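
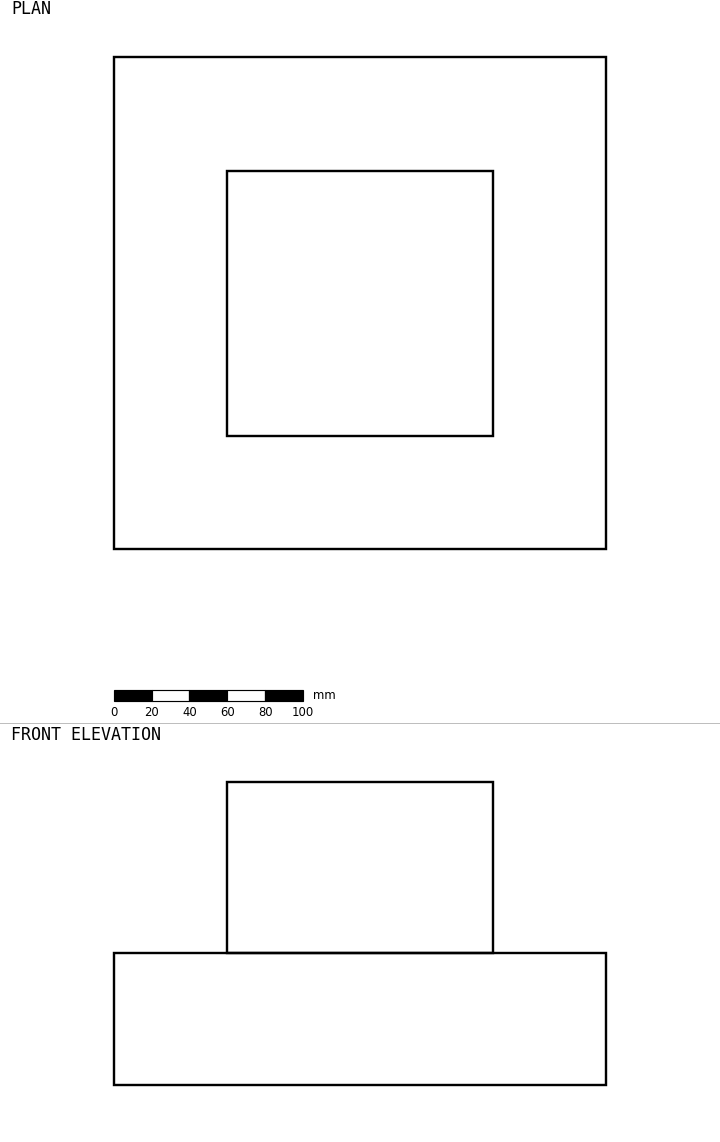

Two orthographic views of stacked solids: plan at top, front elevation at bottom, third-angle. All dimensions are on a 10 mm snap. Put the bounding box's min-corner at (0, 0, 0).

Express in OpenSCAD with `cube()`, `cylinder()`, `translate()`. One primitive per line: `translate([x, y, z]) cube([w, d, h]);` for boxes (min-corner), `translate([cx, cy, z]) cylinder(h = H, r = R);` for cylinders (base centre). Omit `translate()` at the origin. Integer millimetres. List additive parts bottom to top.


cube([260, 260, 70]);
translate([60, 60, 70]) cube([140, 140, 90]);


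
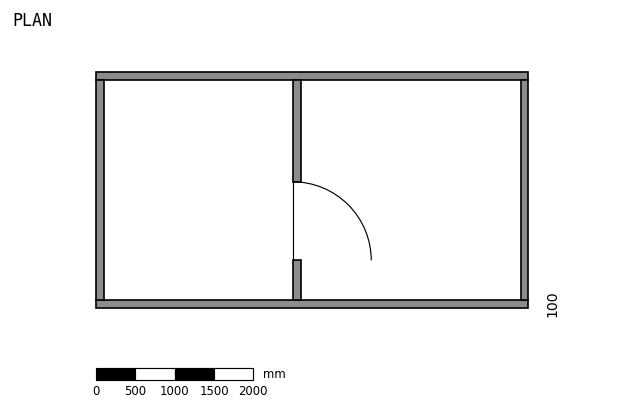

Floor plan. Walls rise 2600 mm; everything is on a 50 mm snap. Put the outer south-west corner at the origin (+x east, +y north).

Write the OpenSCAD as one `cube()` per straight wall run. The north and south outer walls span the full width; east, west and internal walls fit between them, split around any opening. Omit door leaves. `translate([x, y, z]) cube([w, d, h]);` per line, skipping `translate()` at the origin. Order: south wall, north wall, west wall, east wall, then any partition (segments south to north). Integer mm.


cube([5500, 100, 2600]);
translate([0, 2900, 0]) cube([5500, 100, 2600]);
translate([0, 100, 0]) cube([100, 2800, 2600]);
translate([5400, 100, 0]) cube([100, 2800, 2600]);
translate([2500, 100, 0]) cube([100, 500, 2600]);
translate([2500, 1600, 0]) cube([100, 1300, 2600]);


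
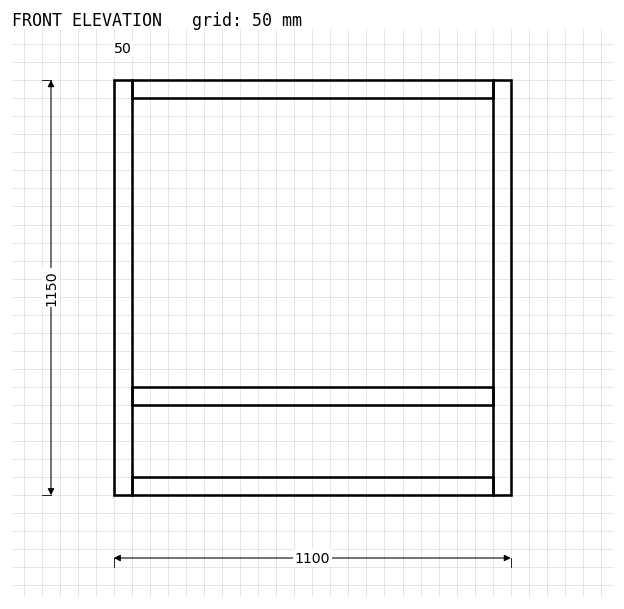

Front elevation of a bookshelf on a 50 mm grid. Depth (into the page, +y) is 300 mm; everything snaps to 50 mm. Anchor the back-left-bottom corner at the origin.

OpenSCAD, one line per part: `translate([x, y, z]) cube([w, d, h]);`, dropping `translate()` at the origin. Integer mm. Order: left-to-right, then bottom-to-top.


cube([50, 300, 1150]);
translate([50, 0, 0]) cube([1000, 300, 50]);
translate([50, 0, 250]) cube([1000, 300, 50]);
translate([50, 0, 1100]) cube([1000, 300, 50]);
translate([1050, 0, 0]) cube([50, 300, 1150]);


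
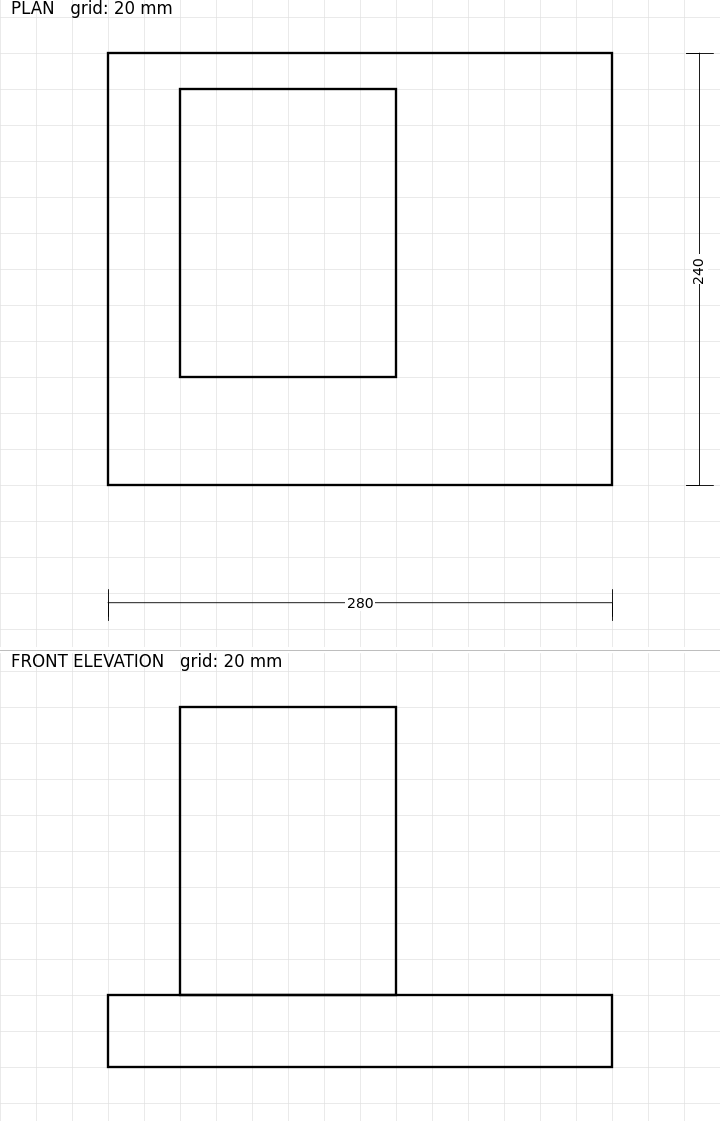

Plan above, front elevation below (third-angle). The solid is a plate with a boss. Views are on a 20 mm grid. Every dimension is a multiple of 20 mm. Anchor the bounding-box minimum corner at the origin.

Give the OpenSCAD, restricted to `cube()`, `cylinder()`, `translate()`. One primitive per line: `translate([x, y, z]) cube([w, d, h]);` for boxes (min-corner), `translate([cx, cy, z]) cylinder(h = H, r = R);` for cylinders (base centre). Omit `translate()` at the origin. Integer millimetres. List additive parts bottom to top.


cube([280, 240, 40]);
translate([40, 60, 40]) cube([120, 160, 160]);


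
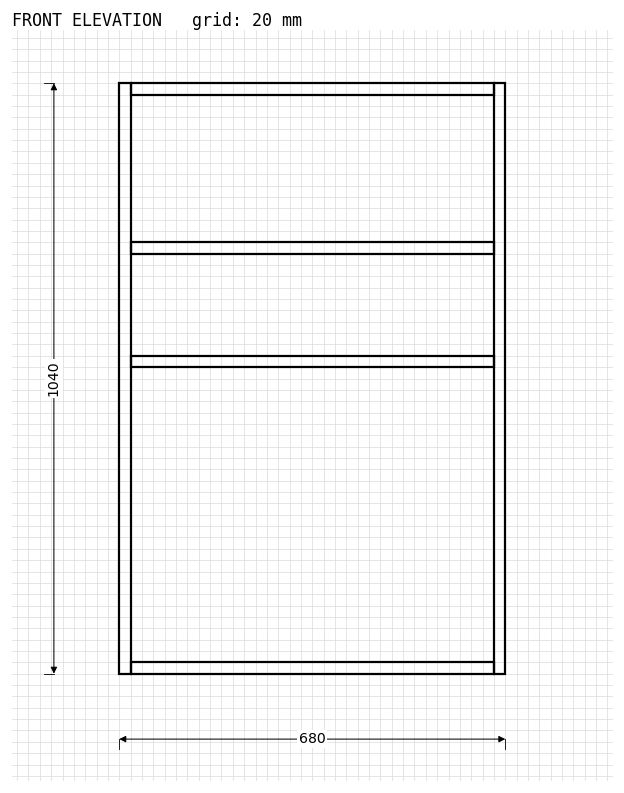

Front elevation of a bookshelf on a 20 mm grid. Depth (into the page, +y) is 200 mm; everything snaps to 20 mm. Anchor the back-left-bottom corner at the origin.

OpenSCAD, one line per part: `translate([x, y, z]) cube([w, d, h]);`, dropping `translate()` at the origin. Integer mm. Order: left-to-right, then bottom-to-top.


cube([20, 200, 1040]);
translate([20, 0, 0]) cube([640, 200, 20]);
translate([20, 0, 540]) cube([640, 200, 20]);
translate([20, 0, 740]) cube([640, 200, 20]);
translate([20, 0, 1020]) cube([640, 200, 20]);
translate([660, 0, 0]) cube([20, 200, 1040]);


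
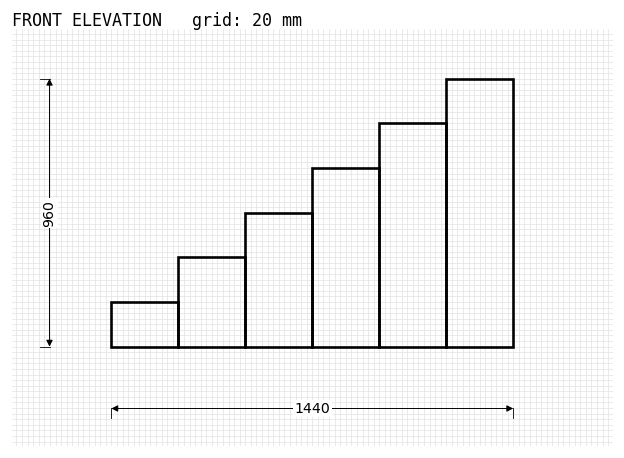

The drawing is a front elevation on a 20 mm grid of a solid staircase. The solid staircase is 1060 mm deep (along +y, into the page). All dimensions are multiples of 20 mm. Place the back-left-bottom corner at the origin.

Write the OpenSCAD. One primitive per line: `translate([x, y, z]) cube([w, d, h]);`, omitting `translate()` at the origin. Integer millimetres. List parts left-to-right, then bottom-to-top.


cube([240, 1060, 160]);
translate([240, 0, 0]) cube([240, 1060, 320]);
translate([480, 0, 0]) cube([240, 1060, 480]);
translate([720, 0, 0]) cube([240, 1060, 640]);
translate([960, 0, 0]) cube([240, 1060, 800]);
translate([1200, 0, 0]) cube([240, 1060, 960]);


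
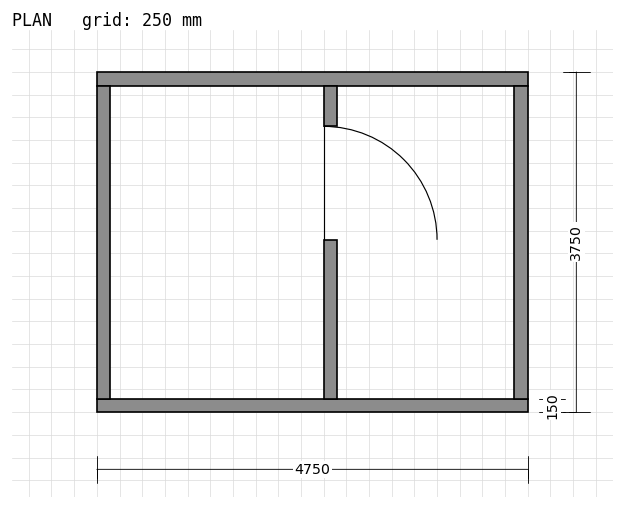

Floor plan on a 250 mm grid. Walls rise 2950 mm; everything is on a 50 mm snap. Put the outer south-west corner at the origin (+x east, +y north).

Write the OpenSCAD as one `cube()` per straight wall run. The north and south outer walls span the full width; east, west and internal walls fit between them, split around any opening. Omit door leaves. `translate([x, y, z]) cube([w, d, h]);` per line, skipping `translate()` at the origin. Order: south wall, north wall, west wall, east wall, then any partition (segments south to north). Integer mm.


cube([4750, 150, 2950]);
translate([0, 3600, 0]) cube([4750, 150, 2950]);
translate([0, 150, 0]) cube([150, 3450, 2950]);
translate([4600, 150, 0]) cube([150, 3450, 2950]);
translate([2500, 150, 0]) cube([150, 1750, 2950]);
translate([2500, 3150, 0]) cube([150, 450, 2950]);


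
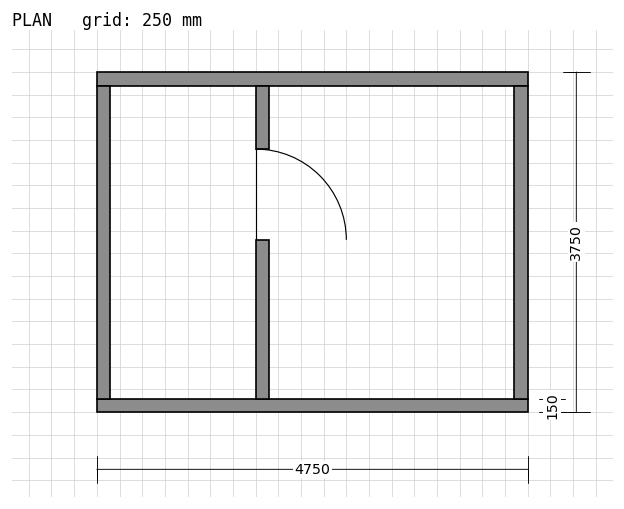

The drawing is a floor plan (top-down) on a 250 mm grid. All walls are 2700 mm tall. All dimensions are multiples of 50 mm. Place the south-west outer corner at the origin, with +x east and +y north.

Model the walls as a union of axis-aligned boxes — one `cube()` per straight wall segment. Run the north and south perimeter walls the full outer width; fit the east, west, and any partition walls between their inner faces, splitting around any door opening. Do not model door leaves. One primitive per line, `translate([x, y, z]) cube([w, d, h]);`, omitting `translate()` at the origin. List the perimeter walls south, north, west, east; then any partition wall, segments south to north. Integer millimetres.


cube([4750, 150, 2700]);
translate([0, 3600, 0]) cube([4750, 150, 2700]);
translate([0, 150, 0]) cube([150, 3450, 2700]);
translate([4600, 150, 0]) cube([150, 3450, 2700]);
translate([1750, 150, 0]) cube([150, 1750, 2700]);
translate([1750, 2900, 0]) cube([150, 700, 2700]);


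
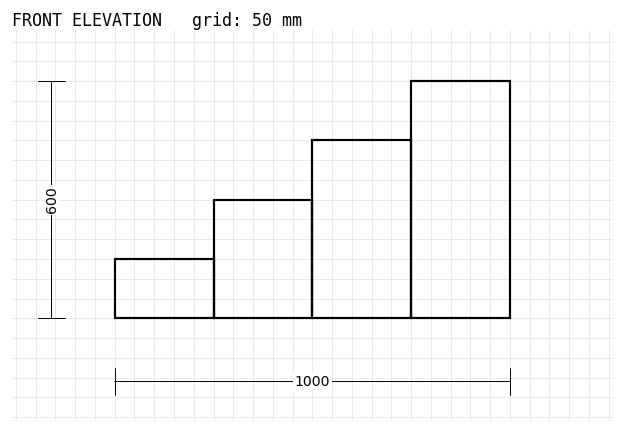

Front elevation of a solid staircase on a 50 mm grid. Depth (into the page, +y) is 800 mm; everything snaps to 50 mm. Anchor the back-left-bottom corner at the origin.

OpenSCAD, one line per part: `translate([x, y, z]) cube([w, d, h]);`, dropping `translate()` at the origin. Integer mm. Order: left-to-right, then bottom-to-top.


cube([250, 800, 150]);
translate([250, 0, 0]) cube([250, 800, 300]);
translate([500, 0, 0]) cube([250, 800, 450]);
translate([750, 0, 0]) cube([250, 800, 600]);


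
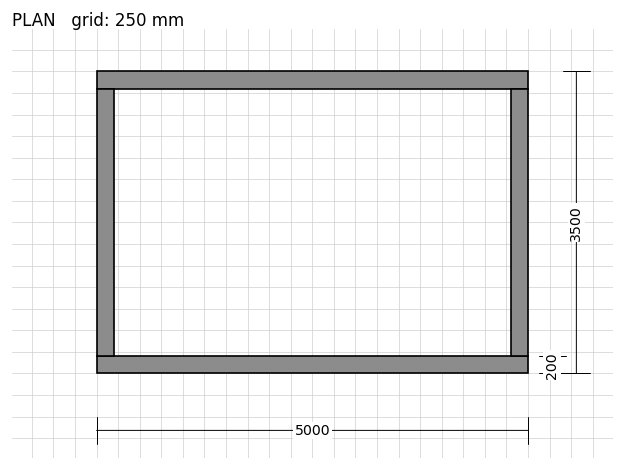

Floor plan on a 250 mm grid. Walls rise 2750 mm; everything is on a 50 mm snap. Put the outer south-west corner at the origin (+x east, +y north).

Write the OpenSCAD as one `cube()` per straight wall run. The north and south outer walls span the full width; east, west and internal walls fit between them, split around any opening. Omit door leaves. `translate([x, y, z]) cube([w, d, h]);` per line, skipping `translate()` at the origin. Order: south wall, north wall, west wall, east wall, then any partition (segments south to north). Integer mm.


cube([5000, 200, 2750]);
translate([0, 3300, 0]) cube([5000, 200, 2750]);
translate([0, 200, 0]) cube([200, 3100, 2750]);
translate([4800, 200, 0]) cube([200, 3100, 2750]);


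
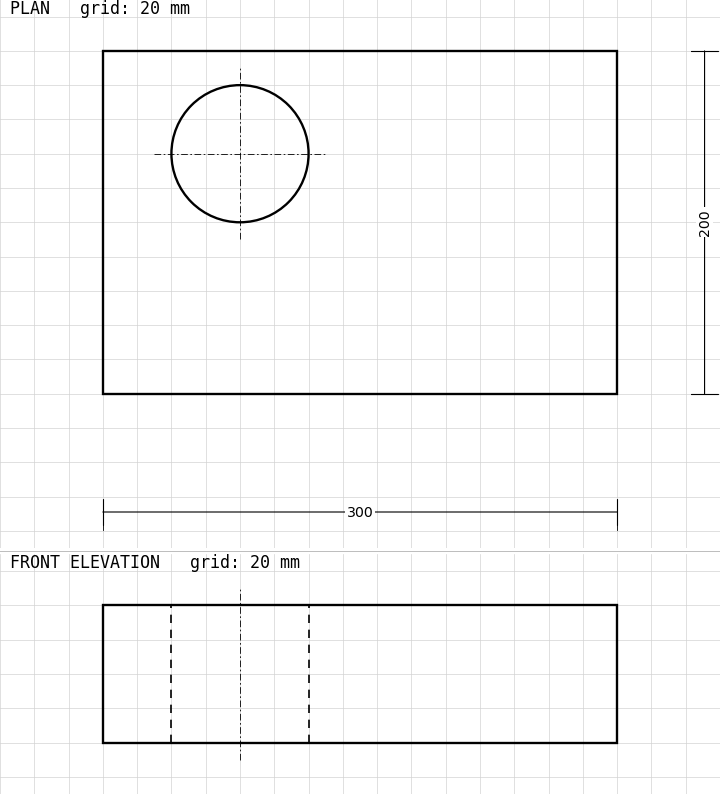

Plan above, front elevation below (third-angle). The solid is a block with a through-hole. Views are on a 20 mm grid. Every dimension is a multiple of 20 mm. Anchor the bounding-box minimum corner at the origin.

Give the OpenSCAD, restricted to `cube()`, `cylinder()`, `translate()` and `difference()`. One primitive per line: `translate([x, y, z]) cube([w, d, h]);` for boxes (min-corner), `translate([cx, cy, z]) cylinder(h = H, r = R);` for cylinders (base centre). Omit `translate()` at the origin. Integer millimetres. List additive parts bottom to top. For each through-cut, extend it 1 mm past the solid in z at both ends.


difference() {
  cube([300, 200, 80]);
  translate([80, 140, -1]) cylinder(h = 82, r = 40);
}


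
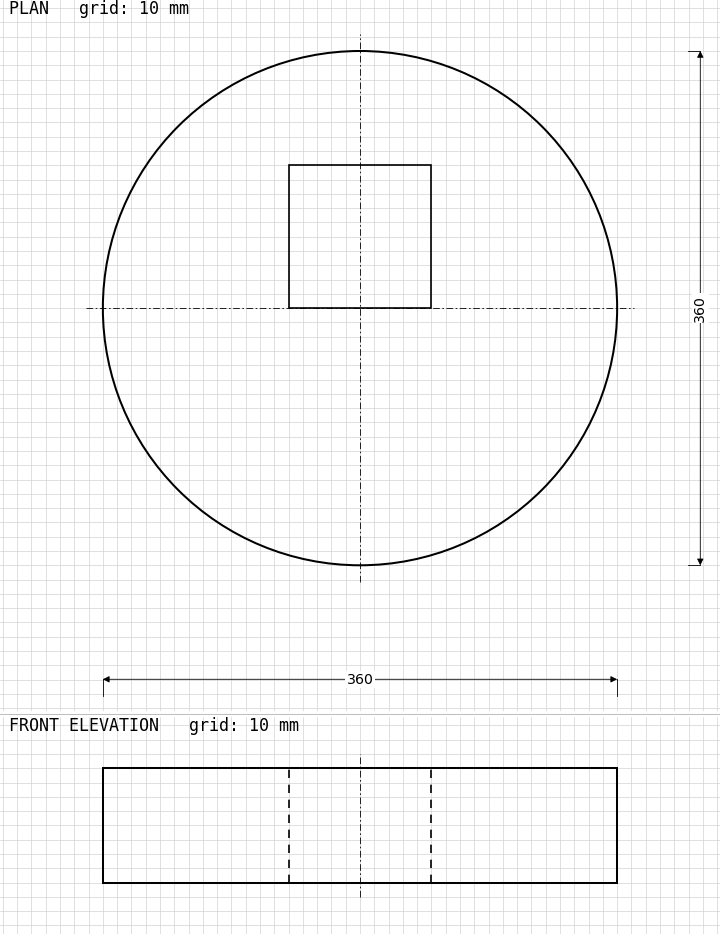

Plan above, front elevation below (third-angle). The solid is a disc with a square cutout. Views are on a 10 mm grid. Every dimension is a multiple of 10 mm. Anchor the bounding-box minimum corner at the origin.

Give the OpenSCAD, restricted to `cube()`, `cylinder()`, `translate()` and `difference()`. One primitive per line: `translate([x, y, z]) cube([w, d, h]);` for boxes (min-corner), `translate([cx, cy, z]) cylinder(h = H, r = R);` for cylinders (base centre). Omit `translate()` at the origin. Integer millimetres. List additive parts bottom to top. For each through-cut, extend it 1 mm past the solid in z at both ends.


difference() {
  translate([180, 180, 0]) cylinder(h = 80, r = 180);
  translate([130, 180, -1]) cube([100, 100, 82]);
}


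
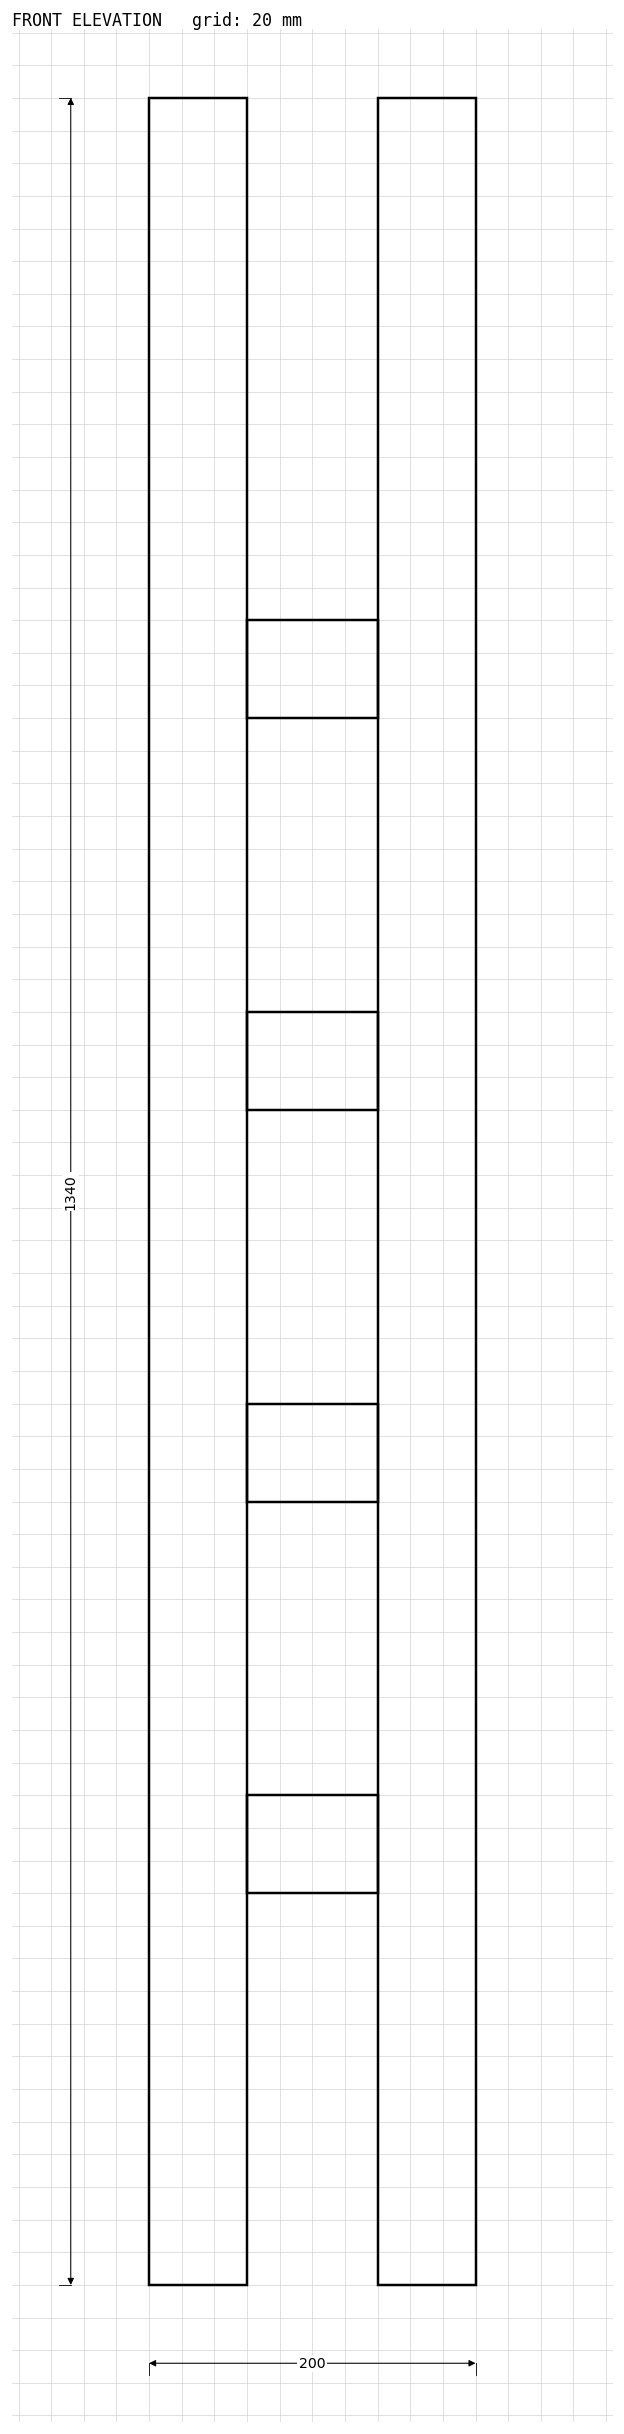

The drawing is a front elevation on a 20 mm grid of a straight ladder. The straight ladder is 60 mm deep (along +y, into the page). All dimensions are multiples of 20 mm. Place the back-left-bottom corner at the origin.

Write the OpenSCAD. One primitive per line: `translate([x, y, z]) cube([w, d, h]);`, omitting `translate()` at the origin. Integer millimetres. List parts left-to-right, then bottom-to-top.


cube([60, 60, 1340]);
translate([60, 0, 240]) cube([80, 60, 60]);
translate([60, 0, 480]) cube([80, 60, 60]);
translate([60, 0, 720]) cube([80, 60, 60]);
translate([60, 0, 960]) cube([80, 60, 60]);
translate([140, 0, 0]) cube([60, 60, 1340]);


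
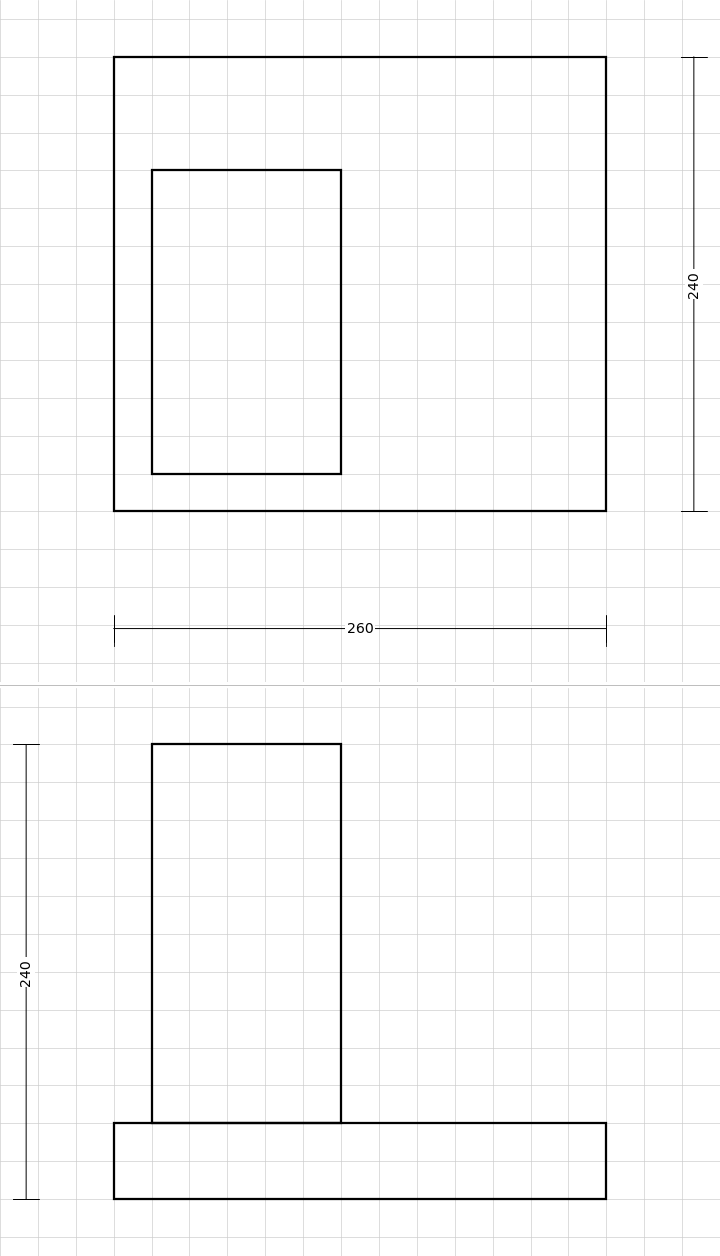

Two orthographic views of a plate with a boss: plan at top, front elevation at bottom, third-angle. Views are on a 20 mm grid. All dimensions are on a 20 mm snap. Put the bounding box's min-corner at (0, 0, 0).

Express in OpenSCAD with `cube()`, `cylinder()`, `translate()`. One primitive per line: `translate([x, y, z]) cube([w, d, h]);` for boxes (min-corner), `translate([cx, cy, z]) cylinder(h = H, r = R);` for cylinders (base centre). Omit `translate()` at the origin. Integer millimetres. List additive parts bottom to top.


cube([260, 240, 40]);
translate([20, 20, 40]) cube([100, 160, 200]);


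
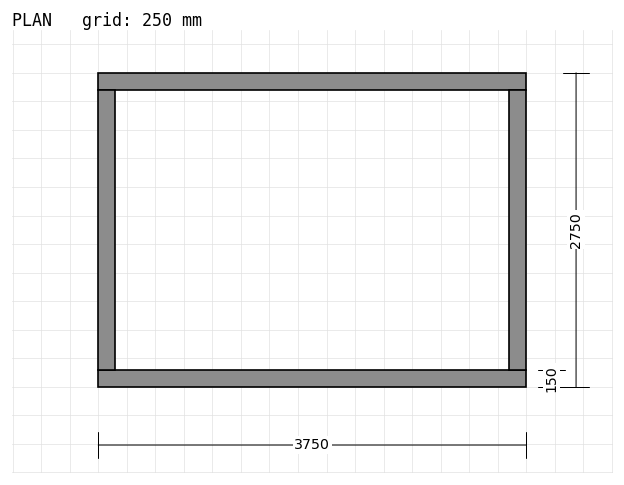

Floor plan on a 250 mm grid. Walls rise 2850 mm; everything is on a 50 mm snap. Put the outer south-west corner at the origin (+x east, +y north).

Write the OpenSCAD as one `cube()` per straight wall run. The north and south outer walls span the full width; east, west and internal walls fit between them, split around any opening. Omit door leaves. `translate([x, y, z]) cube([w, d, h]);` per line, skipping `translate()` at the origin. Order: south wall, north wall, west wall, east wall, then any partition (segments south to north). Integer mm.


cube([3750, 150, 2850]);
translate([0, 2600, 0]) cube([3750, 150, 2850]);
translate([0, 150, 0]) cube([150, 2450, 2850]);
translate([3600, 150, 0]) cube([150, 2450, 2850]);


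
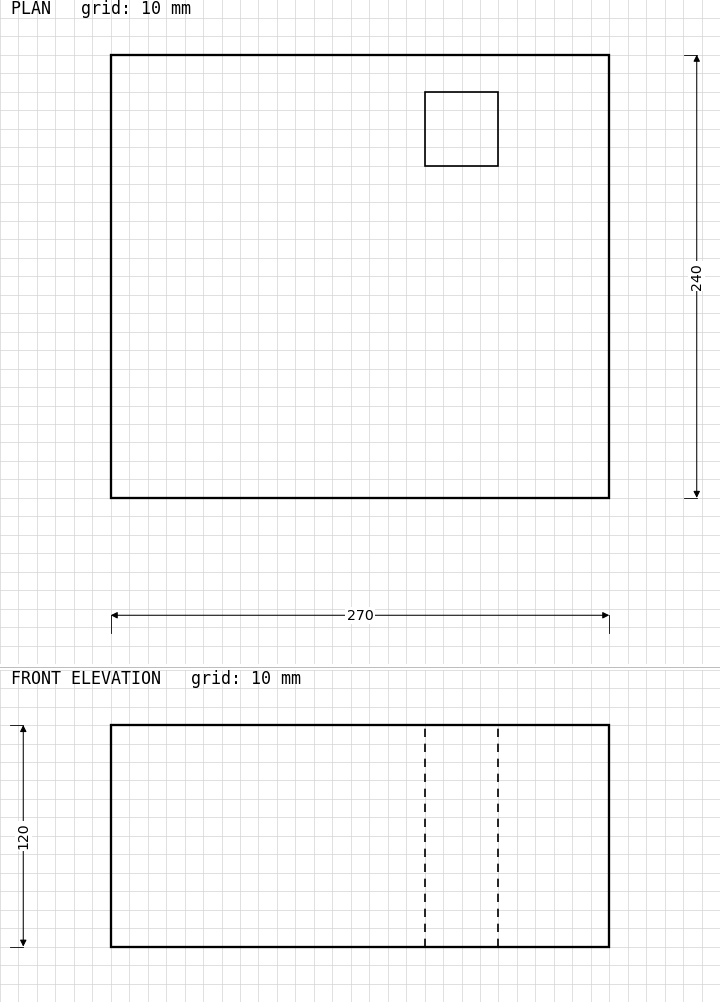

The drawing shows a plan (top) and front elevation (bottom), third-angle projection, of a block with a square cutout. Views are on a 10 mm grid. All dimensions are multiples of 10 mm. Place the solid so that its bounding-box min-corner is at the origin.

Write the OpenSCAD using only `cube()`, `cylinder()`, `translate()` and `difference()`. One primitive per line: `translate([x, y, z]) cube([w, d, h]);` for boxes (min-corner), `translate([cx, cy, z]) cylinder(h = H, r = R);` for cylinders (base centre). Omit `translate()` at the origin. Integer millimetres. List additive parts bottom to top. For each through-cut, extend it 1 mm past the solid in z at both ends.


difference() {
  cube([270, 240, 120]);
  translate([170, 180, -1]) cube([40, 40, 122]);
}


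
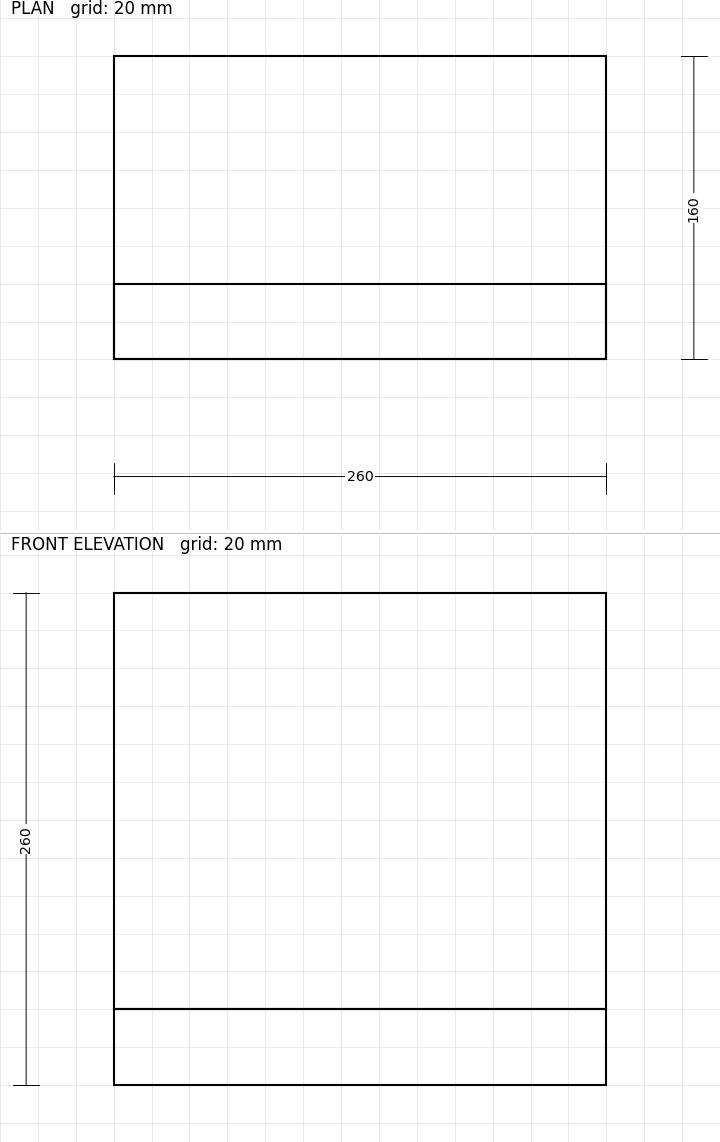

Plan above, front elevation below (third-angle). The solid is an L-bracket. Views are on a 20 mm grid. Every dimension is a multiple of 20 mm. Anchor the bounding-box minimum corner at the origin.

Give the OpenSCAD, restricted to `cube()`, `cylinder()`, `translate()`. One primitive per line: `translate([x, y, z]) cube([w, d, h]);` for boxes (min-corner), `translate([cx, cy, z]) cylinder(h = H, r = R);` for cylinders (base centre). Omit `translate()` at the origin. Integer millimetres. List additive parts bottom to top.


cube([260, 160, 40]);
translate([0, 0, 40]) cube([260, 40, 220]);


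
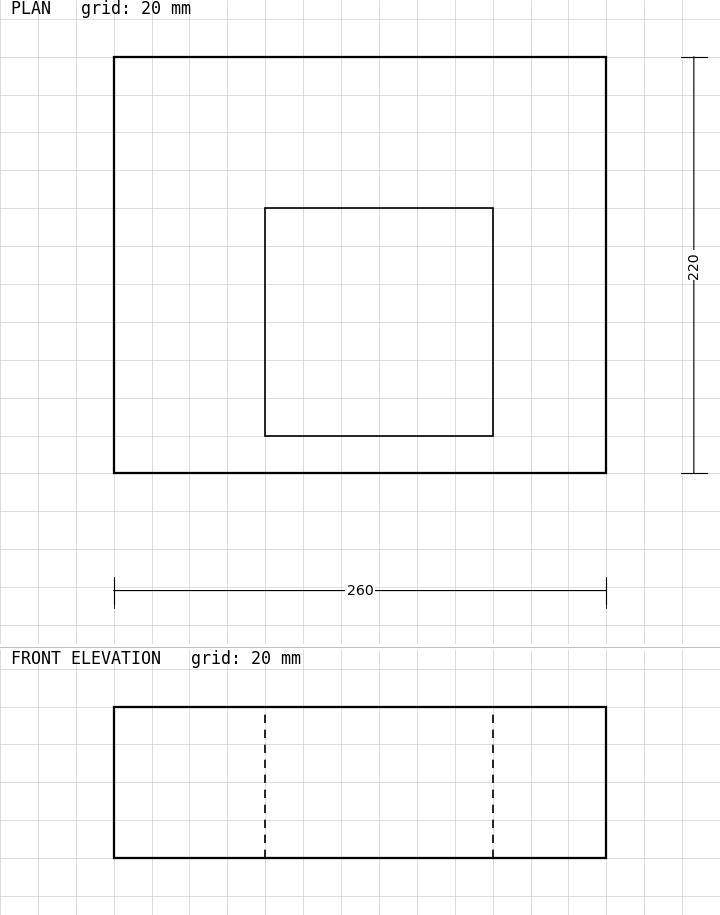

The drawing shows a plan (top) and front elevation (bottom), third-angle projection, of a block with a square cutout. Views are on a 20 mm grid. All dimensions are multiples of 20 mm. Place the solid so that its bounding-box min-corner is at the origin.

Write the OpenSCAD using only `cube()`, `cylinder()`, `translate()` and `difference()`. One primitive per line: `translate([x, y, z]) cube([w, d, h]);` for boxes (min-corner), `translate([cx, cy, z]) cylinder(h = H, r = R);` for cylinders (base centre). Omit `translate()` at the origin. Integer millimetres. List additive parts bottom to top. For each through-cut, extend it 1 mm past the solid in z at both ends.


difference() {
  cube([260, 220, 80]);
  translate([80, 20, -1]) cube([120, 120, 82]);
}


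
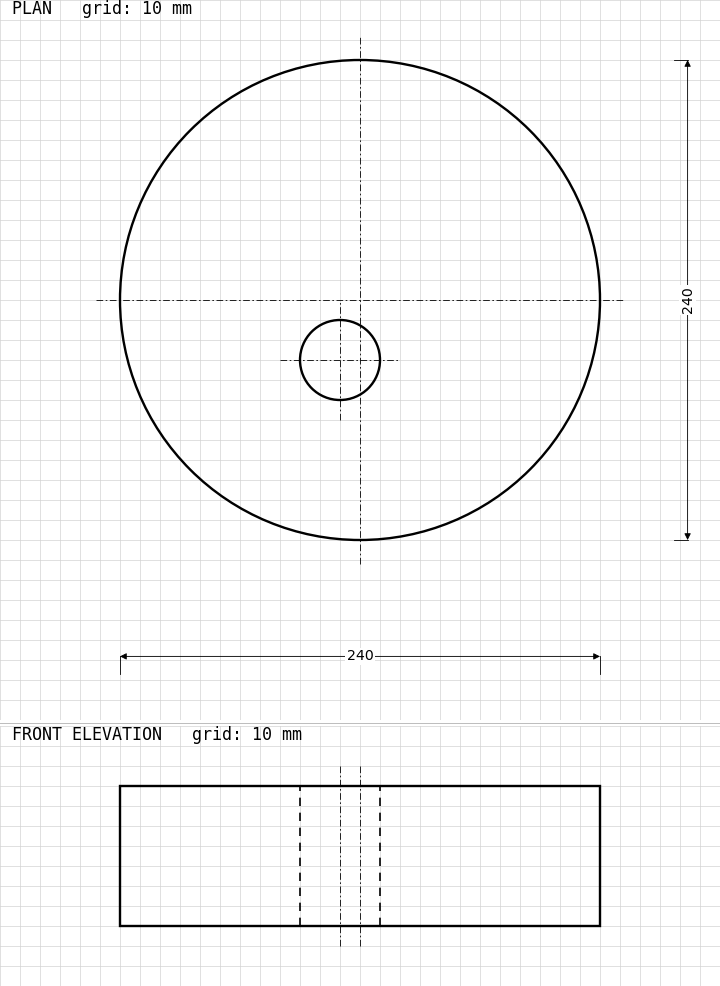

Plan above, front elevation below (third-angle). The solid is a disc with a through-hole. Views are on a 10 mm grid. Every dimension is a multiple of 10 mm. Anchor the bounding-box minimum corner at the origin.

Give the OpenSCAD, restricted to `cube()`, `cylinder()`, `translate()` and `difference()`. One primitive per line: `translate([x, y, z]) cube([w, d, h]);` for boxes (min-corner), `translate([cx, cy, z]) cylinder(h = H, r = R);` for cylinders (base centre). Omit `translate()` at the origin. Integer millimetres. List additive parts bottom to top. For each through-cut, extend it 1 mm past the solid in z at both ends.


difference() {
  translate([120, 120, 0]) cylinder(h = 70, r = 120);
  translate([110, 90, -1]) cylinder(h = 72, r = 20);
}


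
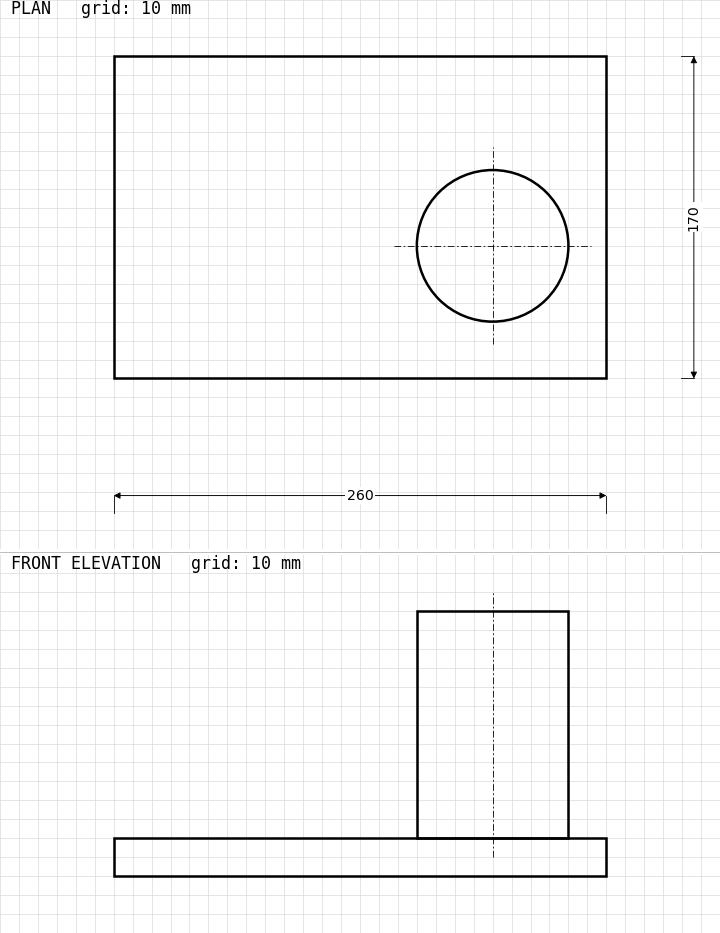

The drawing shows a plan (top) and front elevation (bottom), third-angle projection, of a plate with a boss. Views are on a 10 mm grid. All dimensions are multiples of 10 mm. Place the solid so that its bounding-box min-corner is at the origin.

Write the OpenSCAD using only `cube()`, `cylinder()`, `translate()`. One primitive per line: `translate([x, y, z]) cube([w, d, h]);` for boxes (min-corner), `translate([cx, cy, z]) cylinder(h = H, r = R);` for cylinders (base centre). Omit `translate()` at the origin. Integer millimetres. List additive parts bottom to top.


cube([260, 170, 20]);
translate([200, 70, 20]) cylinder(h = 120, r = 40);


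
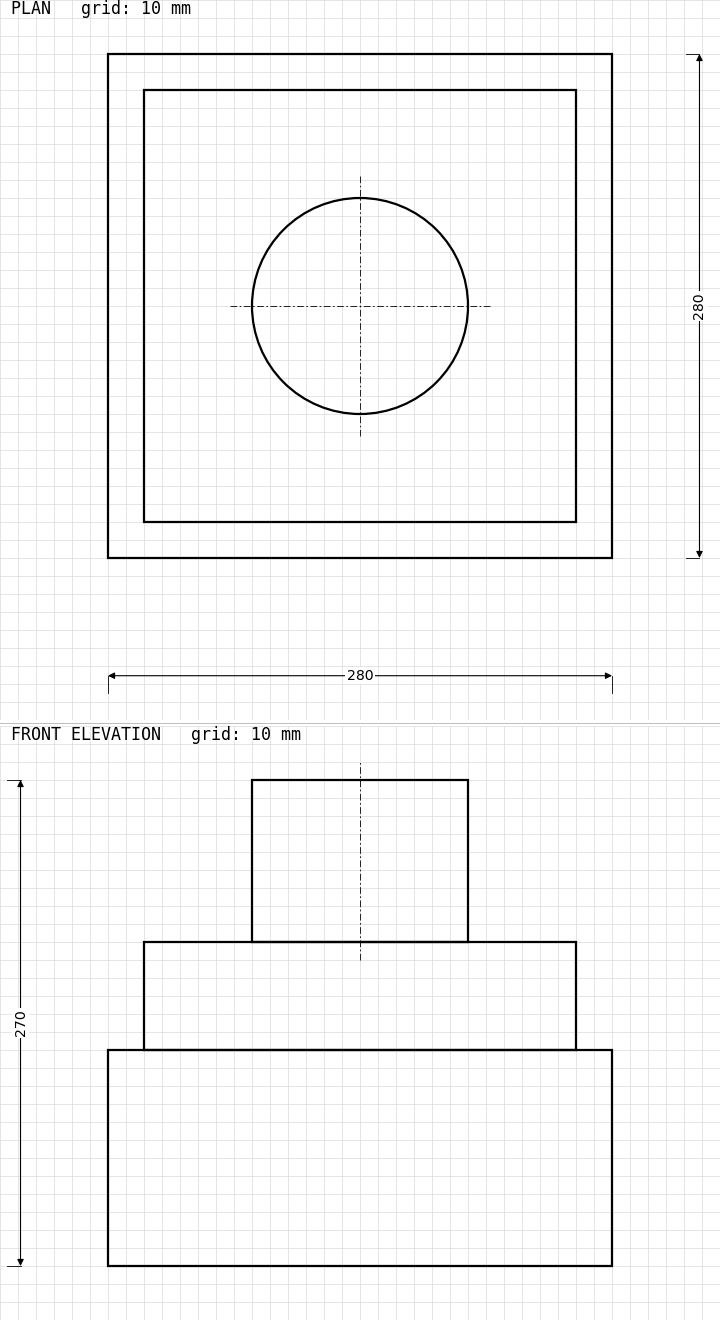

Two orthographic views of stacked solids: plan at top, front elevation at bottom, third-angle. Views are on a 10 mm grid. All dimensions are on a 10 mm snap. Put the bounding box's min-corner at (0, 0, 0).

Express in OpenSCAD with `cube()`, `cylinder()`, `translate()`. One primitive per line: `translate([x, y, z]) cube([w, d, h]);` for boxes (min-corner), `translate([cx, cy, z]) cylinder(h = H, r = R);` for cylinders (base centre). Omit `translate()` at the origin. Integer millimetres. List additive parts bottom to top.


cube([280, 280, 120]);
translate([20, 20, 120]) cube([240, 240, 60]);
translate([140, 140, 180]) cylinder(h = 90, r = 60);


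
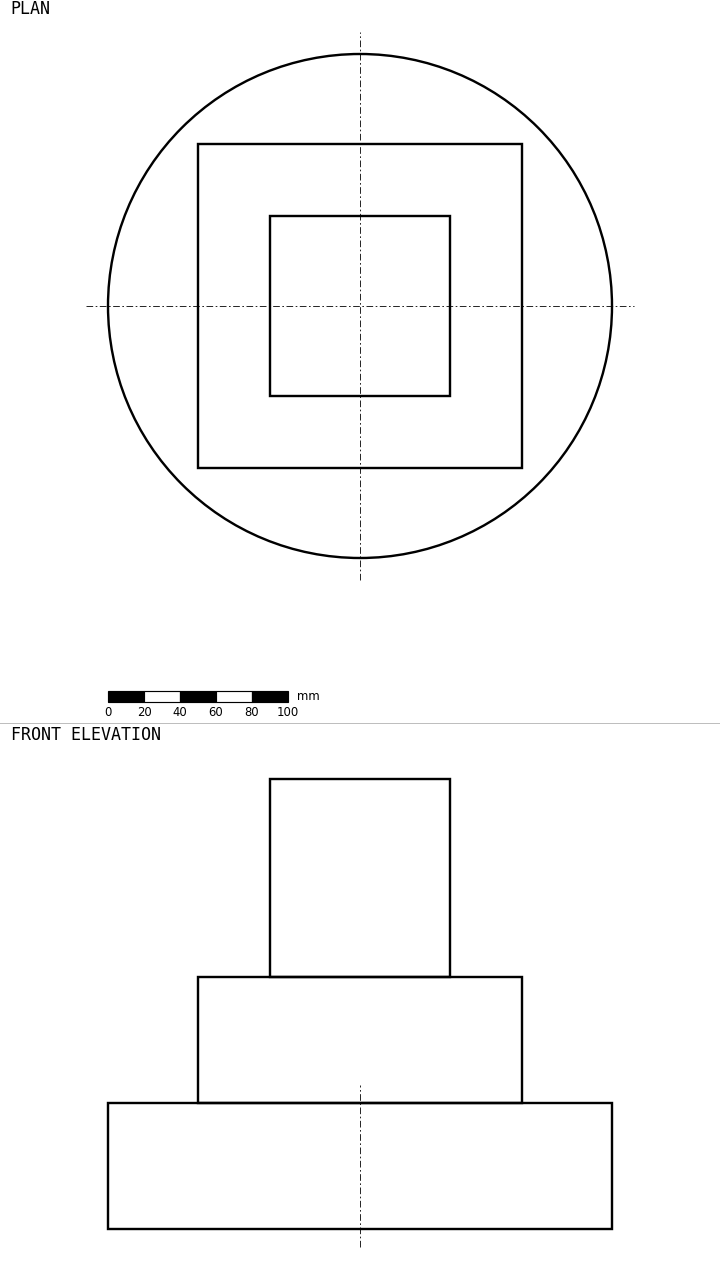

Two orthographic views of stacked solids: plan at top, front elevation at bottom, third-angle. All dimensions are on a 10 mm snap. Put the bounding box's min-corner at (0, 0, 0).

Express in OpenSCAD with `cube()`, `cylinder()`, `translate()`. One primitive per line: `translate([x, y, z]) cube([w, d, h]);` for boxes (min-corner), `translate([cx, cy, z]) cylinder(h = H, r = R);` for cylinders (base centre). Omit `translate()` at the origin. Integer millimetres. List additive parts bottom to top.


translate([140, 140, 0]) cylinder(h = 70, r = 140);
translate([50, 50, 70]) cube([180, 180, 70]);
translate([90, 90, 140]) cube([100, 100, 110]);


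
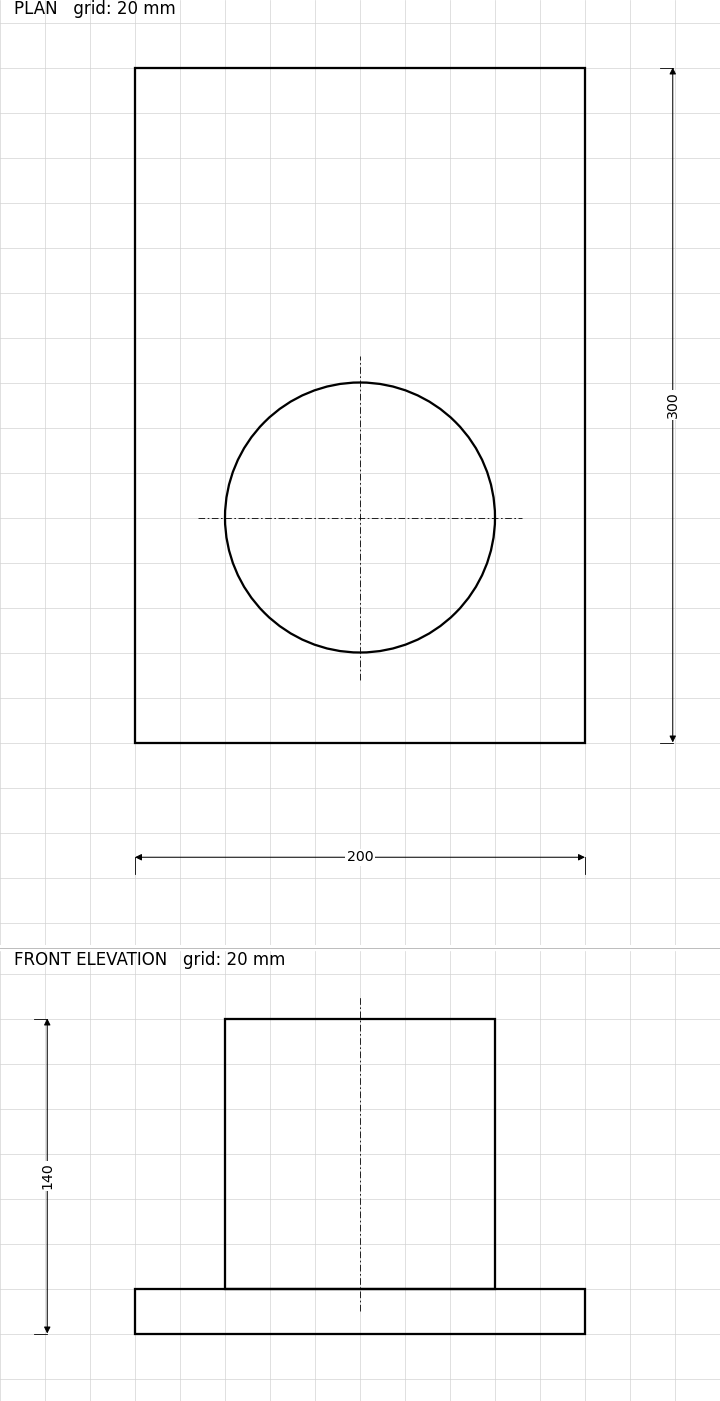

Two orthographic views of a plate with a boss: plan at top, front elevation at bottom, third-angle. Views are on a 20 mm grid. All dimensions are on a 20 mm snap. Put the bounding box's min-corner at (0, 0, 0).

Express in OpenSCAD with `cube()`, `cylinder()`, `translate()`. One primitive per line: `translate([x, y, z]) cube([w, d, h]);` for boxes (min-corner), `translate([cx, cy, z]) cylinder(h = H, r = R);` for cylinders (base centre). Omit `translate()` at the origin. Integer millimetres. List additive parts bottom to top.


cube([200, 300, 20]);
translate([100, 100, 20]) cylinder(h = 120, r = 60);


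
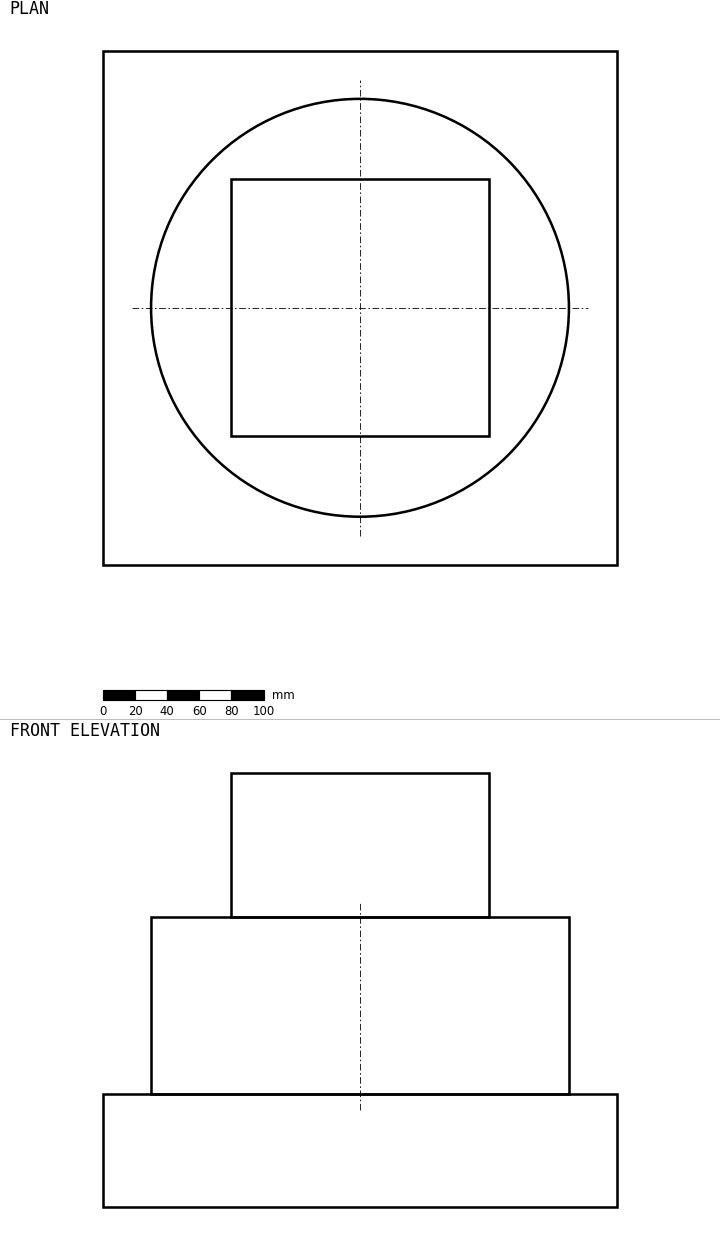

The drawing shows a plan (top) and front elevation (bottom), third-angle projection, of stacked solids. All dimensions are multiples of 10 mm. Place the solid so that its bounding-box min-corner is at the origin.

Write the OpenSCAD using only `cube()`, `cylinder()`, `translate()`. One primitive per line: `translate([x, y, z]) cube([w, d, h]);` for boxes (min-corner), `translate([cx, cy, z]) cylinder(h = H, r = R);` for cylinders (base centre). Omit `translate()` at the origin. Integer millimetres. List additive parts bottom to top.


cube([320, 320, 70]);
translate([160, 160, 70]) cylinder(h = 110, r = 130);
translate([80, 80, 180]) cube([160, 160, 90]);


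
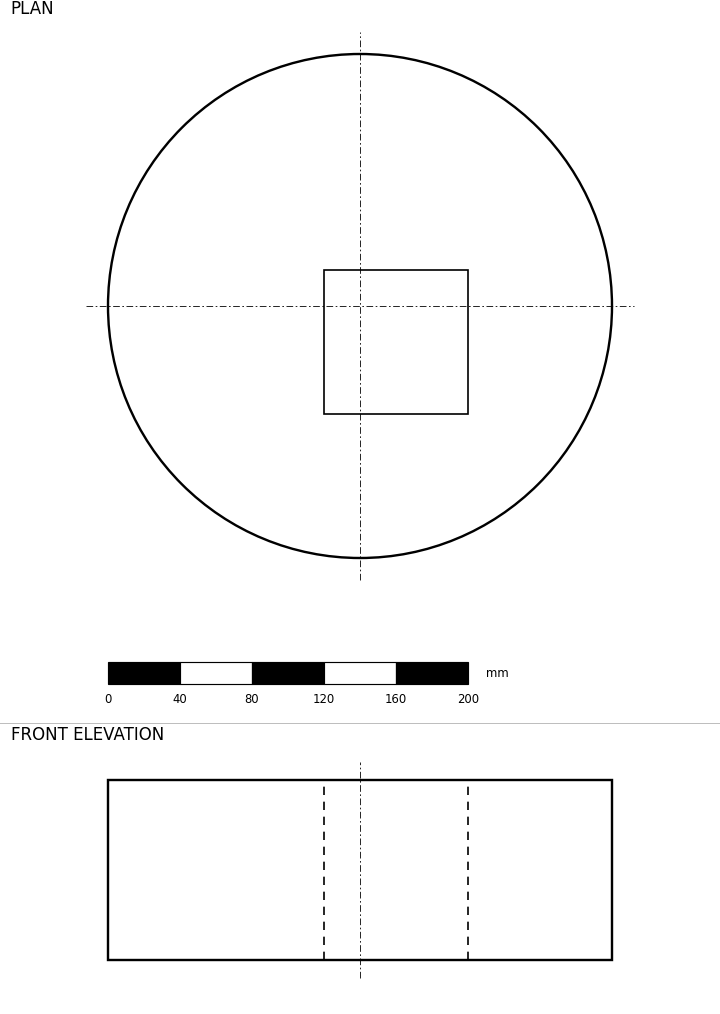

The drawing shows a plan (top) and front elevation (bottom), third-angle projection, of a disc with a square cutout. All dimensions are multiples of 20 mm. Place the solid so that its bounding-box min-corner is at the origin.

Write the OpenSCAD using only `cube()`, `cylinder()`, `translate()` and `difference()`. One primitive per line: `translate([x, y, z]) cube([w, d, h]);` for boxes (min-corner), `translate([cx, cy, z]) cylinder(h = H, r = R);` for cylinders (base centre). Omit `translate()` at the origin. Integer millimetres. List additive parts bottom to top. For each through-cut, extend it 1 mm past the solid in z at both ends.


difference() {
  translate([140, 140, 0]) cylinder(h = 100, r = 140);
  translate([120, 80, -1]) cube([80, 80, 102]);
}


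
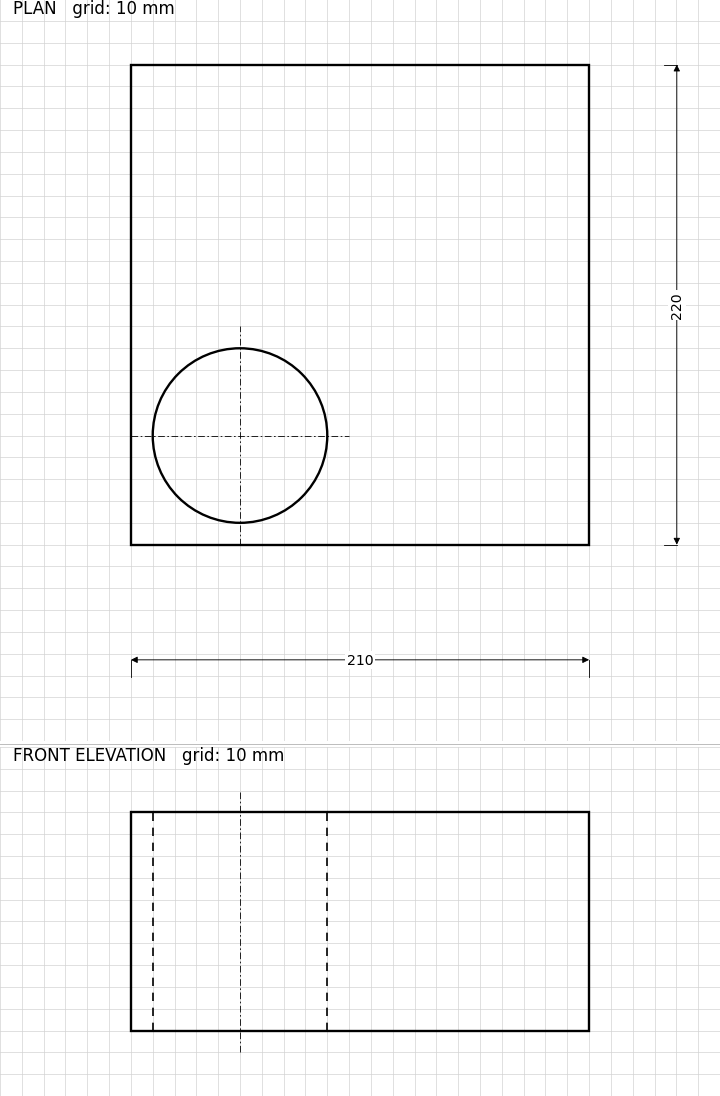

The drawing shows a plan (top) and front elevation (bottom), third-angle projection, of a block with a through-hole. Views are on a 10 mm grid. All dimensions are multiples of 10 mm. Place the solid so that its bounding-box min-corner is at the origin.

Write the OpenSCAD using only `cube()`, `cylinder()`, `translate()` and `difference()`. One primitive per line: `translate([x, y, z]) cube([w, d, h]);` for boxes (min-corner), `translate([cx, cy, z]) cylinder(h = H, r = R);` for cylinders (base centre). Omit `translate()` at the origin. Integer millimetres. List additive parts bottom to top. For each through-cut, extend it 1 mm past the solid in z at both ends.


difference() {
  cube([210, 220, 100]);
  translate([50, 50, -1]) cylinder(h = 102, r = 40);
}


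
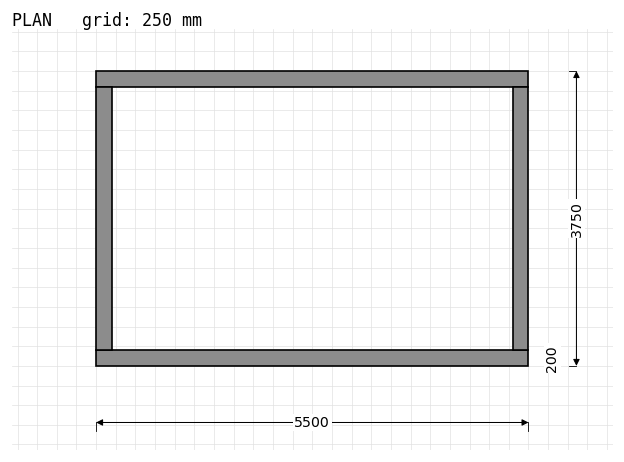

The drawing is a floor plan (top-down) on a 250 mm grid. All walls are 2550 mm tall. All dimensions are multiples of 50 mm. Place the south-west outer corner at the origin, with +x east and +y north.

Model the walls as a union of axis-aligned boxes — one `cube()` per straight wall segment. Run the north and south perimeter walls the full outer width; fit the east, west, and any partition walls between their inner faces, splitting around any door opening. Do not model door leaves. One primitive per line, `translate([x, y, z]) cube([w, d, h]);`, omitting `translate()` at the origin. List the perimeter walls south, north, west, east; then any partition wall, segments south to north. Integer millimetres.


cube([5500, 200, 2550]);
translate([0, 3550, 0]) cube([5500, 200, 2550]);
translate([0, 200, 0]) cube([200, 3350, 2550]);
translate([5300, 200, 0]) cube([200, 3350, 2550]);


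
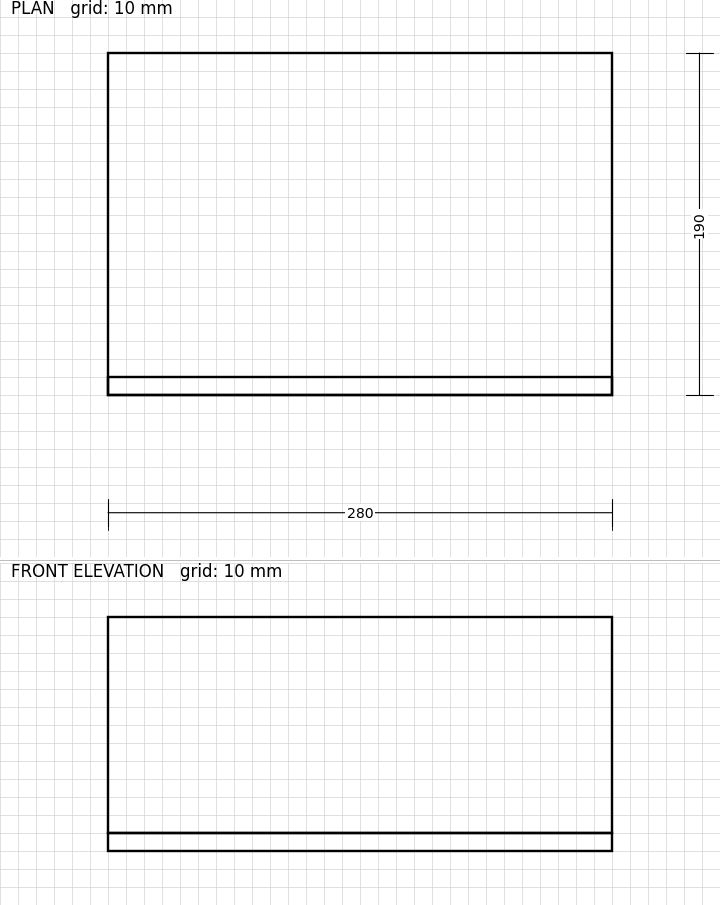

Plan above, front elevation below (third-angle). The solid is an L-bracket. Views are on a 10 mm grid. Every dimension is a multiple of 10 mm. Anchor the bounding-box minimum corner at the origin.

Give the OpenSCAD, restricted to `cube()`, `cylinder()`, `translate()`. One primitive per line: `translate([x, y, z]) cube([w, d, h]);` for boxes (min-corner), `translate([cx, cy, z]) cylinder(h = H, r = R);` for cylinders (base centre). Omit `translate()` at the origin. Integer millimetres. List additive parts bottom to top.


cube([280, 190, 10]);
translate([0, 0, 10]) cube([280, 10, 120]);


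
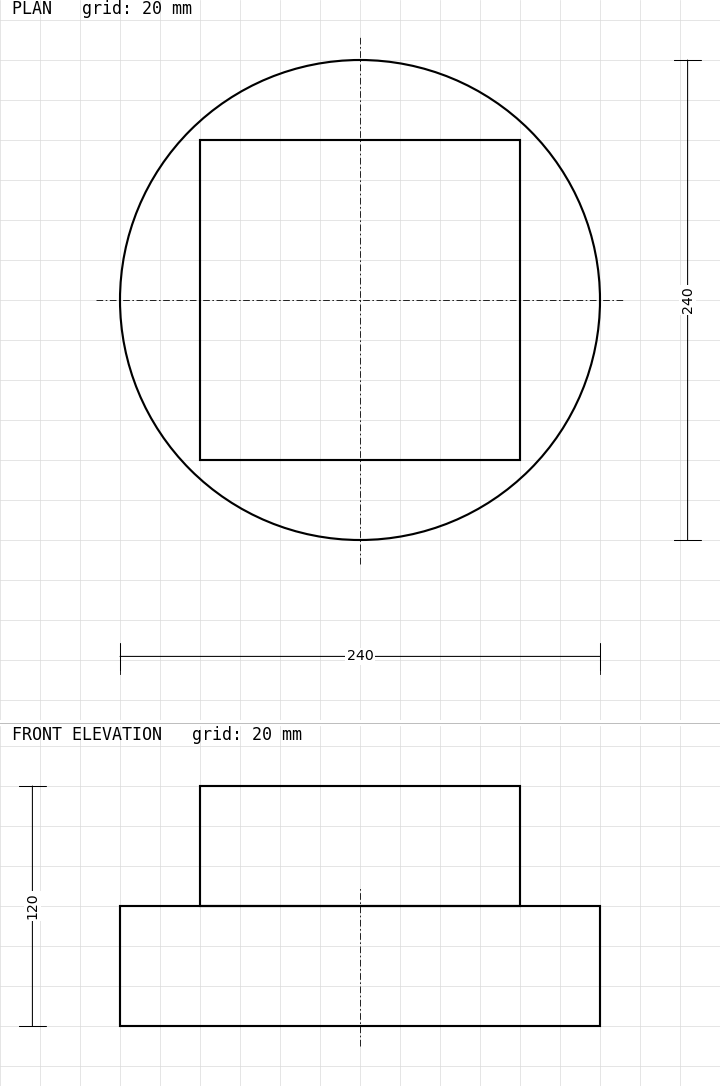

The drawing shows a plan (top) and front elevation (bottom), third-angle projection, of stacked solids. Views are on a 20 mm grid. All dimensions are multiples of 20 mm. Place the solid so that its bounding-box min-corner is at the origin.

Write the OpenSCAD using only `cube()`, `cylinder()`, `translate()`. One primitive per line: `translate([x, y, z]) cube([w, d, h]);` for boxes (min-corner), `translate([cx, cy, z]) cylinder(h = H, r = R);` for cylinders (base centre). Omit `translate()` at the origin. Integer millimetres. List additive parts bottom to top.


translate([120, 120, 0]) cylinder(h = 60, r = 120);
translate([40, 40, 60]) cube([160, 160, 60]);


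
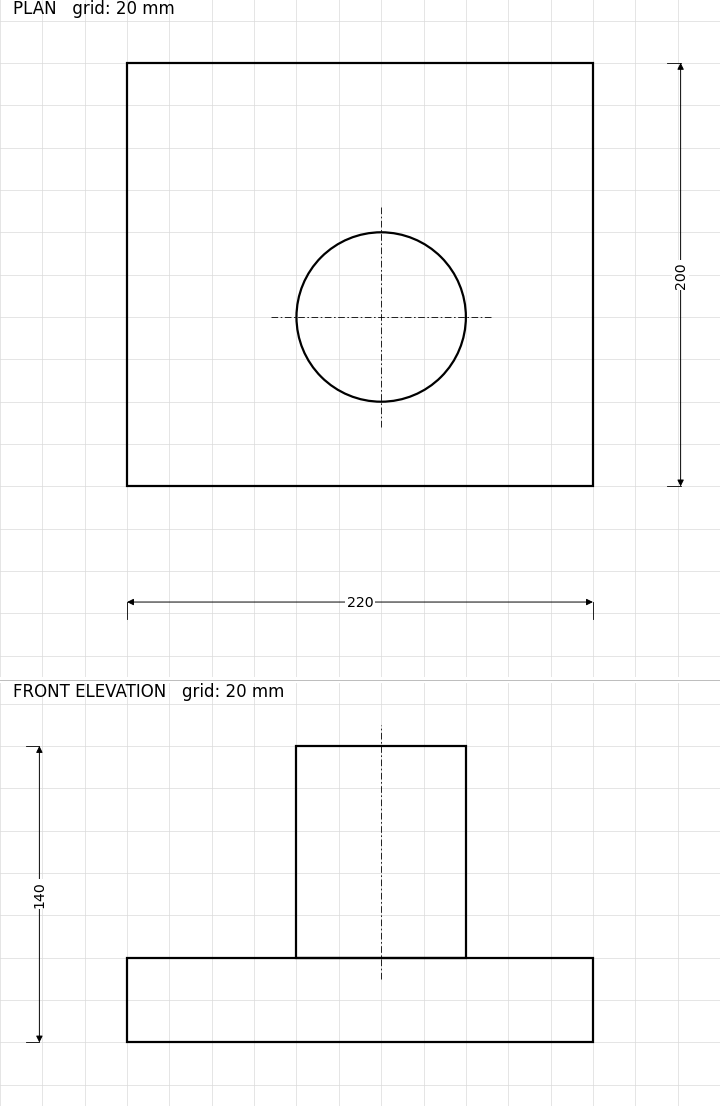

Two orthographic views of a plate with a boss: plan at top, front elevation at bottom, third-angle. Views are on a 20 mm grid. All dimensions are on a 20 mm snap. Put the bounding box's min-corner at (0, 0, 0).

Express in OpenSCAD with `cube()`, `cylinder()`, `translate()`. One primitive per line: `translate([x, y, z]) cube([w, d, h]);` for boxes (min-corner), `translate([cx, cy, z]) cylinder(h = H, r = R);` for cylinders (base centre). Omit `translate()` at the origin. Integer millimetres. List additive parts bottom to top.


cube([220, 200, 40]);
translate([120, 80, 40]) cylinder(h = 100, r = 40);


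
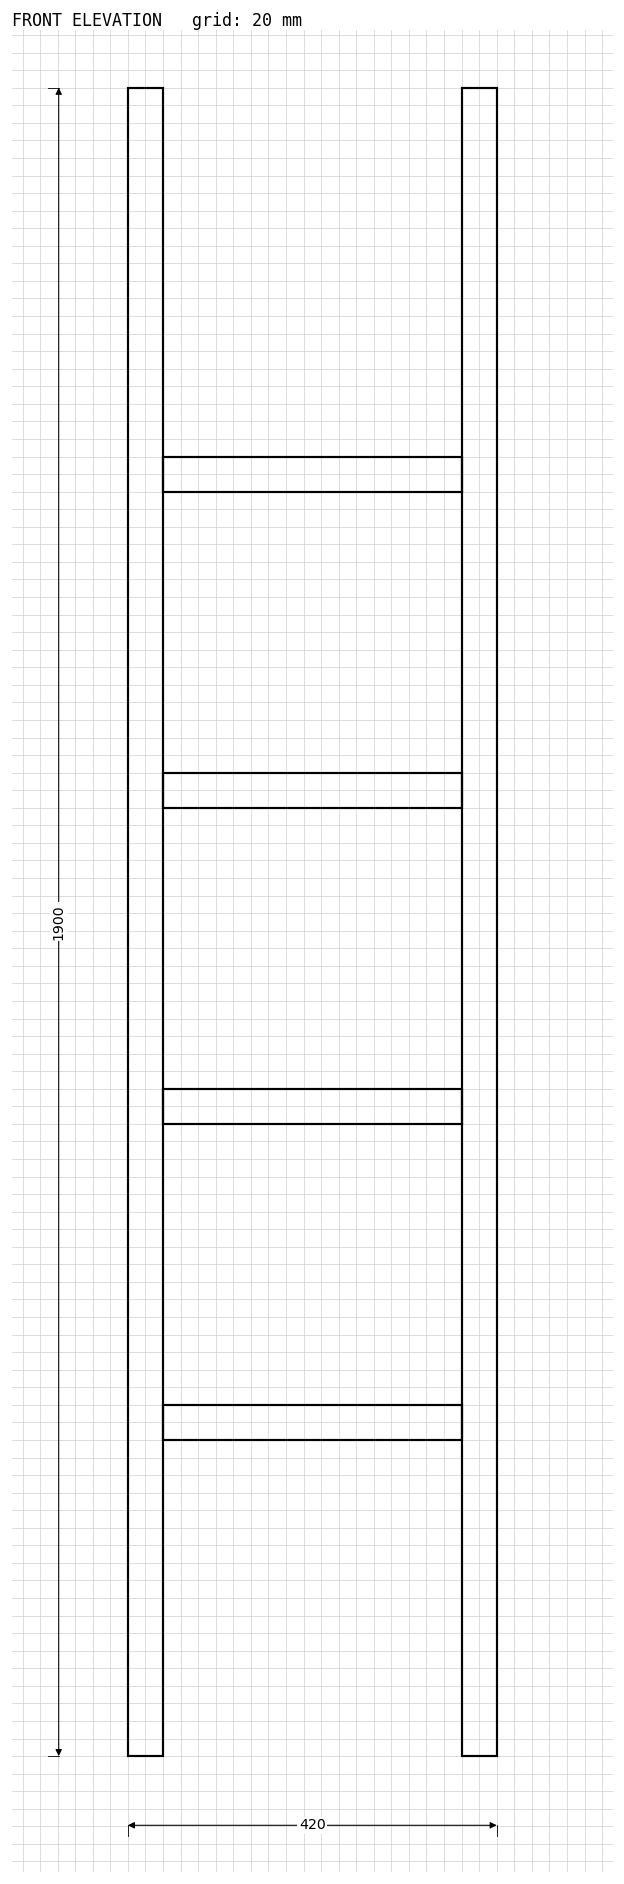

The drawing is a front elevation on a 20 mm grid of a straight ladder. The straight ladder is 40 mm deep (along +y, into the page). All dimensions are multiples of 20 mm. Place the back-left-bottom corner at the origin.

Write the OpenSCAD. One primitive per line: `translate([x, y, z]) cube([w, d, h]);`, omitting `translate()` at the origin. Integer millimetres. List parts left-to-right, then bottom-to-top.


cube([40, 40, 1900]);
translate([40, 0, 360]) cube([340, 40, 40]);
translate([40, 0, 720]) cube([340, 40, 40]);
translate([40, 0, 1080]) cube([340, 40, 40]);
translate([40, 0, 1440]) cube([340, 40, 40]);
translate([380, 0, 0]) cube([40, 40, 1900]);


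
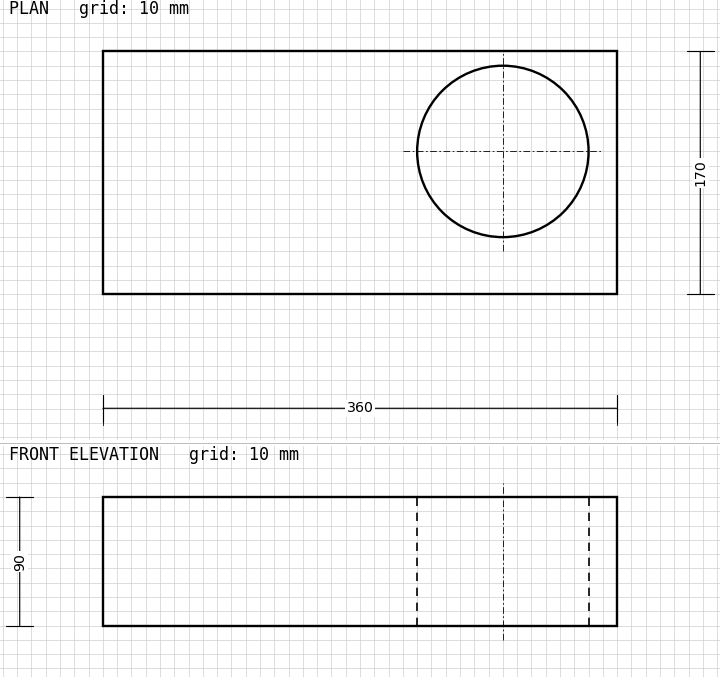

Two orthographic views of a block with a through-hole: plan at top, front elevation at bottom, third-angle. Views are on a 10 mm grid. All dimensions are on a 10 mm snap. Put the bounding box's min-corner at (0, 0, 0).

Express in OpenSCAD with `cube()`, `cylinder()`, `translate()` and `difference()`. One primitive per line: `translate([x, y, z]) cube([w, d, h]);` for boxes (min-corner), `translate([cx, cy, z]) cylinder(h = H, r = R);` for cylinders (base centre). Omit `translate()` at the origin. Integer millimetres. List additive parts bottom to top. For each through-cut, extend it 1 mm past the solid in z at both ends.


difference() {
  cube([360, 170, 90]);
  translate([280, 100, -1]) cylinder(h = 92, r = 60);
}


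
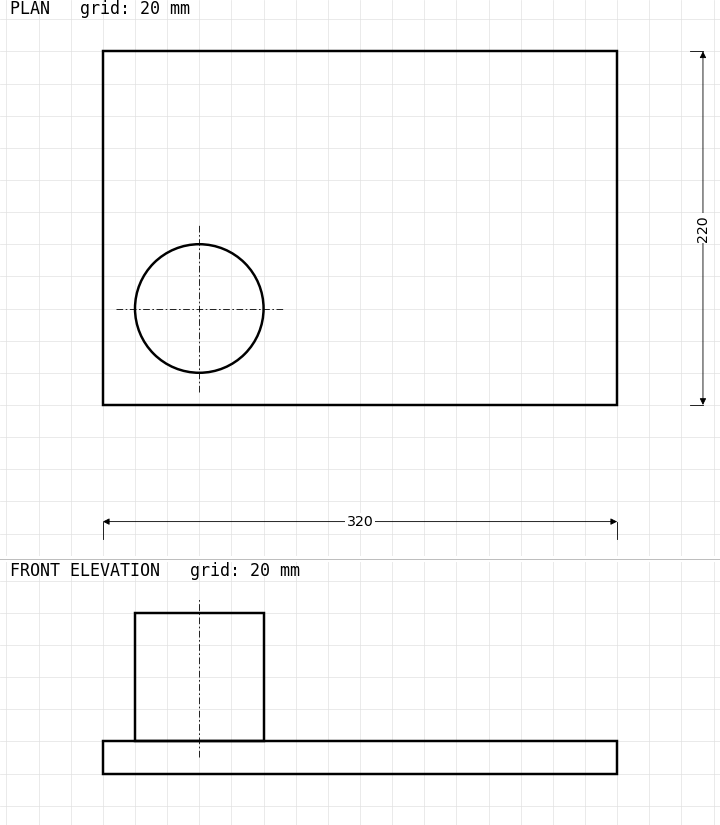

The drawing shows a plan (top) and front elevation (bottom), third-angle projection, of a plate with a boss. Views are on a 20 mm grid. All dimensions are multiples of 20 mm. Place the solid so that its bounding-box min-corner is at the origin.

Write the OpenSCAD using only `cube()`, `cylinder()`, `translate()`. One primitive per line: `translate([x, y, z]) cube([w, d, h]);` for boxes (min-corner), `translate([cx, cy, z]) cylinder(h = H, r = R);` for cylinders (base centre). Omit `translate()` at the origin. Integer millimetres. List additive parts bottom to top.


cube([320, 220, 20]);
translate([60, 60, 20]) cylinder(h = 80, r = 40);


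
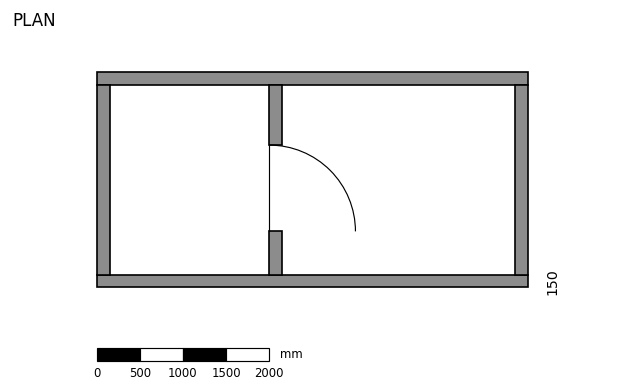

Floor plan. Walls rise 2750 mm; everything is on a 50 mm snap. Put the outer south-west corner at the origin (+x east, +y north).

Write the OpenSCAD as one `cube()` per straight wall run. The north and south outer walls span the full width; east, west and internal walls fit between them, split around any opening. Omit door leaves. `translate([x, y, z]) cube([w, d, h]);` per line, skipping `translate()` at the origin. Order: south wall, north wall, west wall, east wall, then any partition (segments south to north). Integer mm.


cube([5000, 150, 2750]);
translate([0, 2350, 0]) cube([5000, 150, 2750]);
translate([0, 150, 0]) cube([150, 2200, 2750]);
translate([4850, 150, 0]) cube([150, 2200, 2750]);
translate([2000, 150, 0]) cube([150, 500, 2750]);
translate([2000, 1650, 0]) cube([150, 700, 2750]);


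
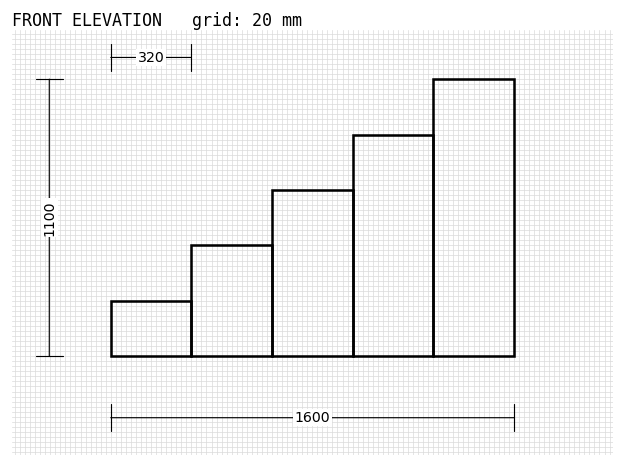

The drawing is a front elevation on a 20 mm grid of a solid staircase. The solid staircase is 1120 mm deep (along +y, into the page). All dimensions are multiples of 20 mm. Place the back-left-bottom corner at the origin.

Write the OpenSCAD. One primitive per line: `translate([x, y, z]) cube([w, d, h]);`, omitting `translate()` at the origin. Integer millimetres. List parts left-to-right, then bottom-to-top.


cube([320, 1120, 220]);
translate([320, 0, 0]) cube([320, 1120, 440]);
translate([640, 0, 0]) cube([320, 1120, 660]);
translate([960, 0, 0]) cube([320, 1120, 880]);
translate([1280, 0, 0]) cube([320, 1120, 1100]);
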